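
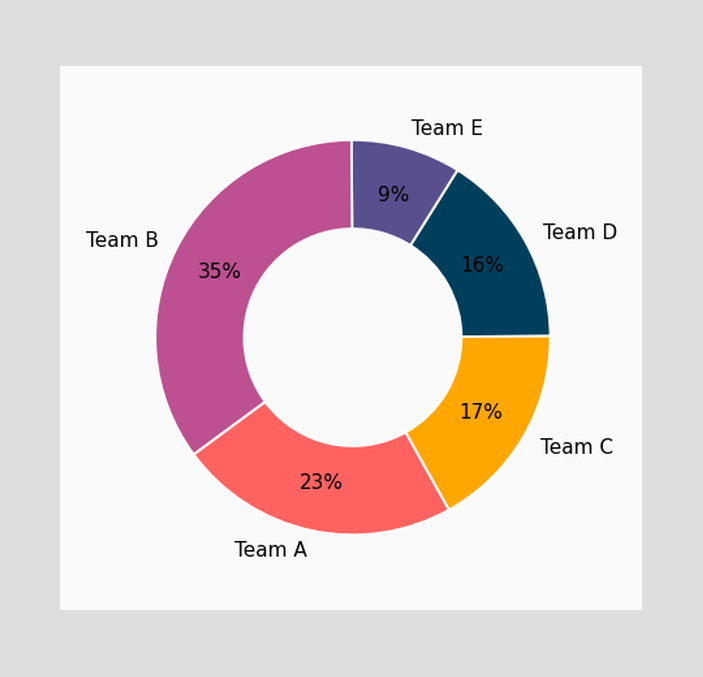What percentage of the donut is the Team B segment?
35%

The Team B segment takes up 35% of the ring.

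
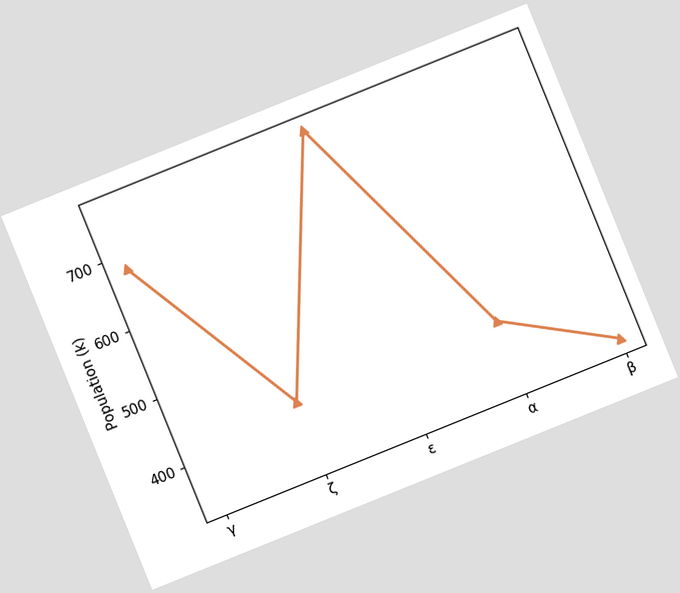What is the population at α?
425k

The chart is tilted about 22° counter-clockwise. At α, the line is at 425k.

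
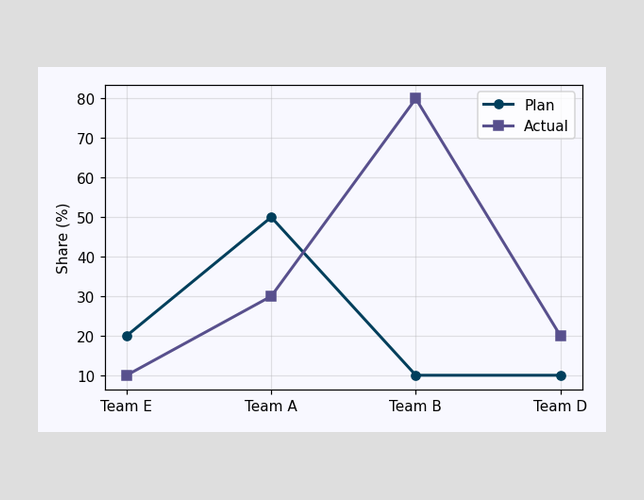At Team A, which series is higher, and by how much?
Plan, by 20%

At Team A, Plan sits above the other line by 20%.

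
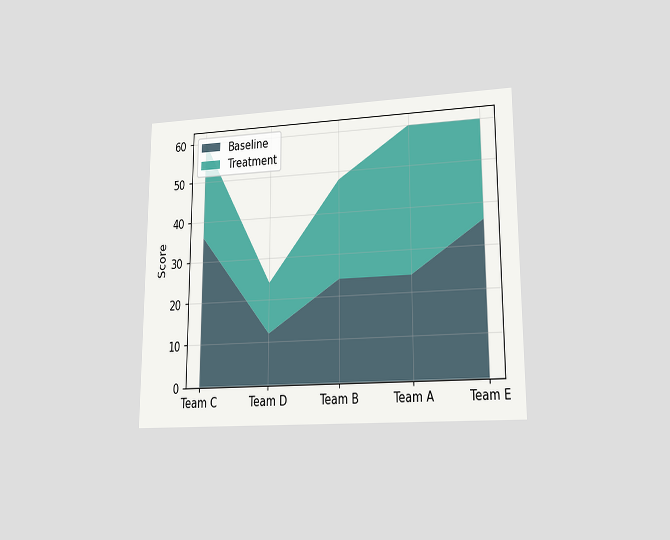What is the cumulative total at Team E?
The chart is viewed at a slight angle. The stacked total at Team E reaches 60.

60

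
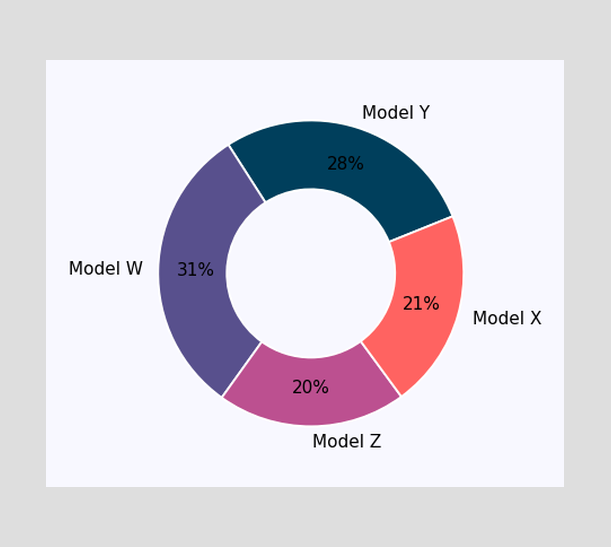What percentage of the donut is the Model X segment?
The Model X segment takes up 21% of the ring.

21%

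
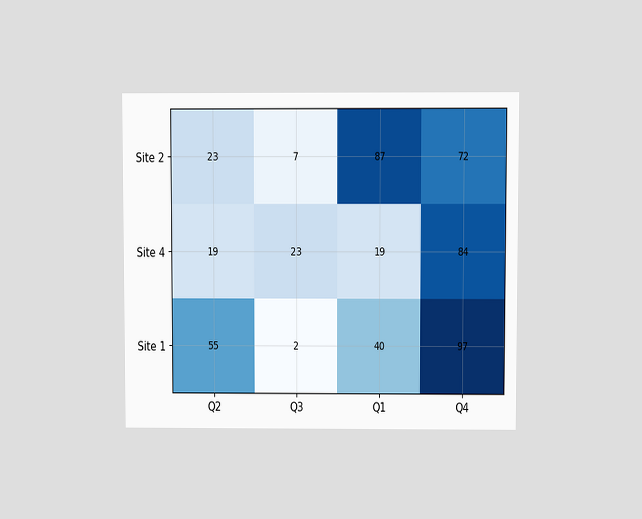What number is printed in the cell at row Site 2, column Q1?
The chart is viewed at a slight angle. The (Site 2, Q1) cell reads 87.

87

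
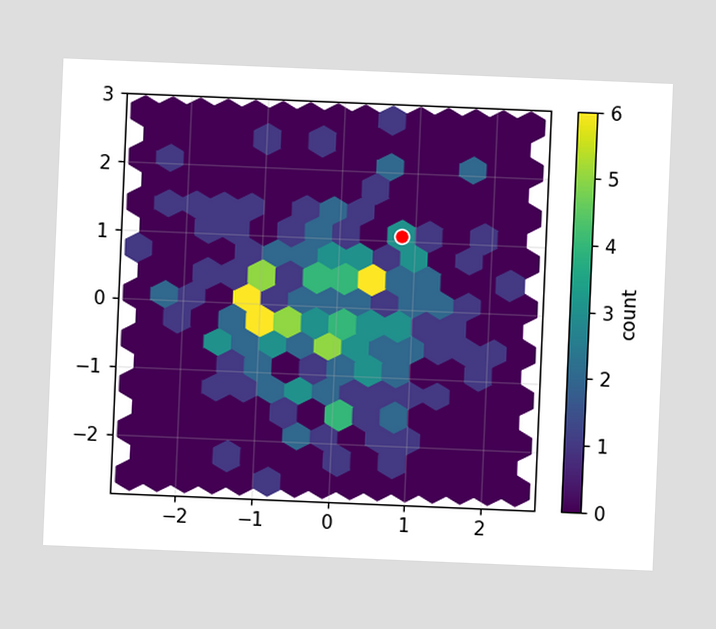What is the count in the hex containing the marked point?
The chart is tilted about 2° clockwise. The marked hex reads 3 on the colorbar.

3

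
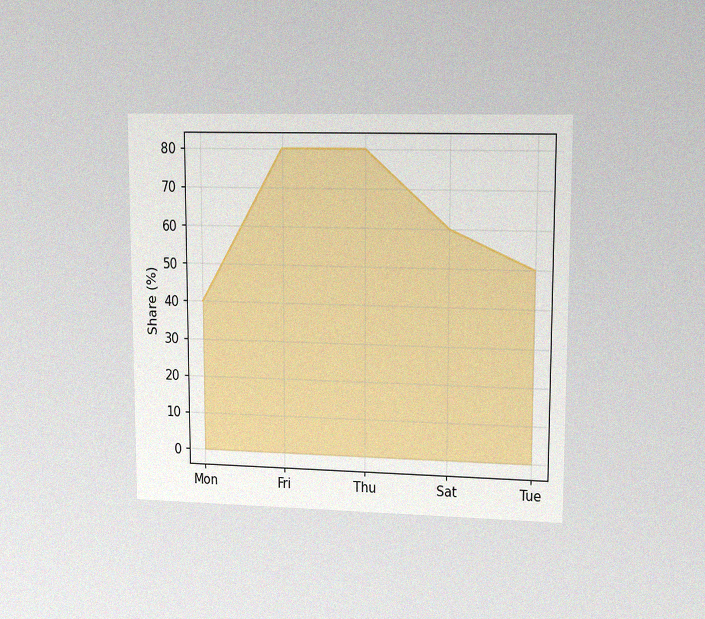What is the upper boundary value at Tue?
50%

The chart is viewed at a slight angle, with some photo noise. At Tue the upper boundary is at 50%.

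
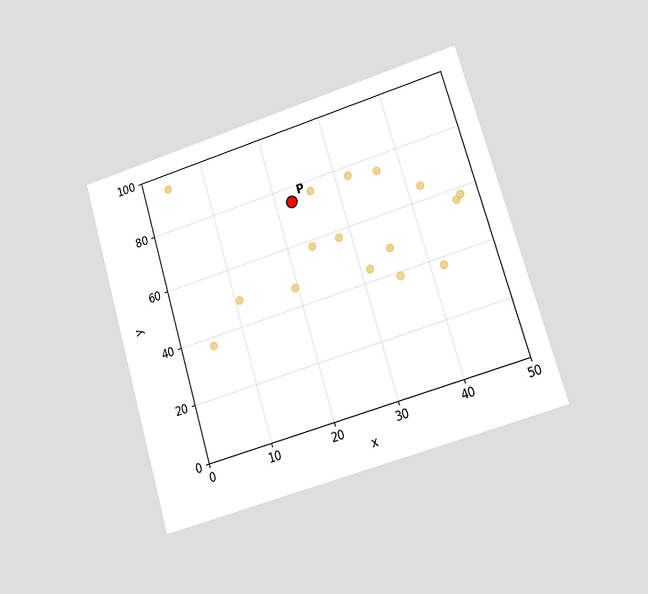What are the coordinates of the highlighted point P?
(22.5, 75)

The chart is tilted about 17° counter-clockwise and viewed at a slight angle. Following the gridlines from P to each axis, P sits at (22.5, 75).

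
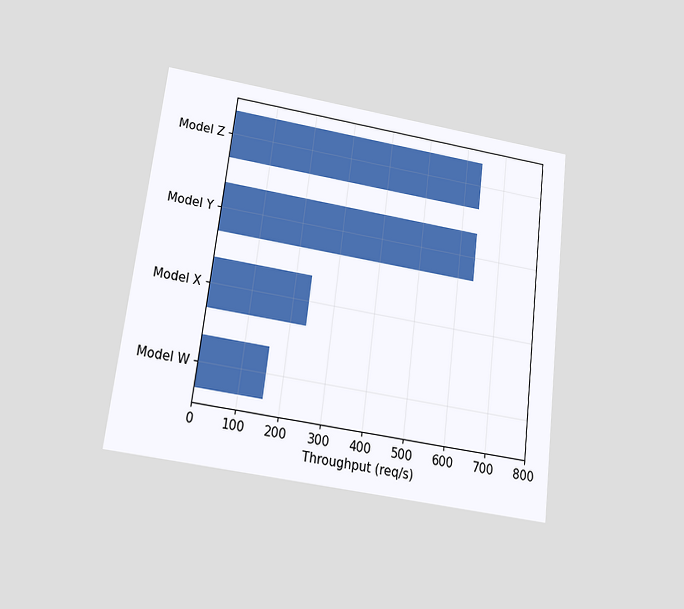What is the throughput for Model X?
240req/s

The chart is tilted about 7° clockwise and viewed slightly from below. Reading along the chart's x-axis, the Model X bar reaches 240req/s.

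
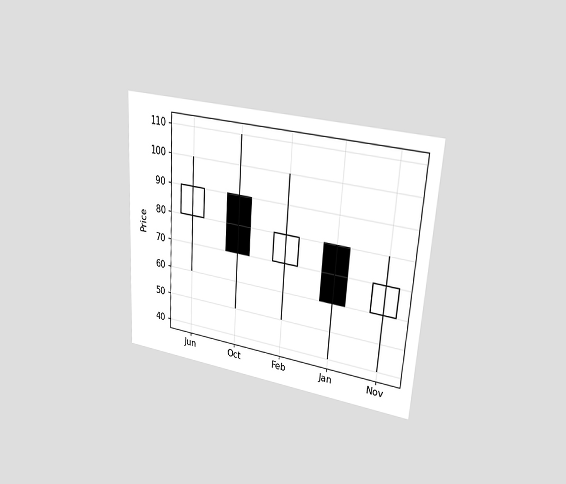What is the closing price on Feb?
80

The chart is tilted about 4° clockwise and viewed at a slight angle. The Feb candle closes at 80.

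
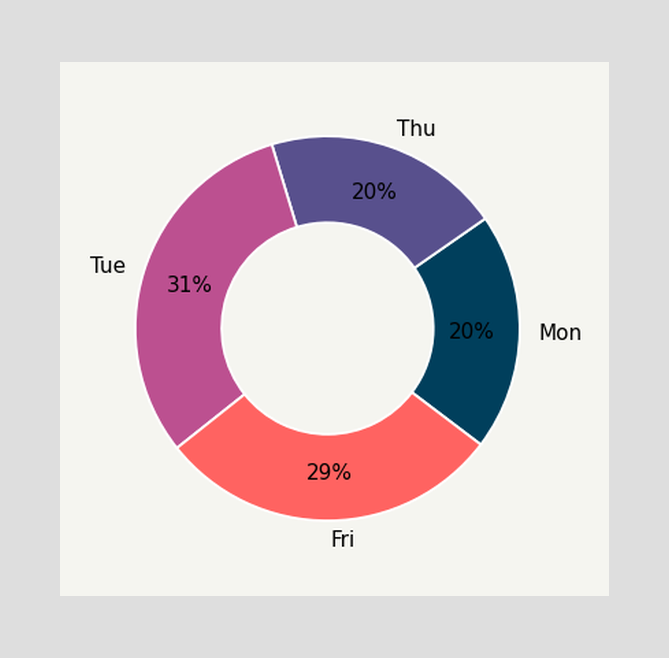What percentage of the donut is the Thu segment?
20%

The Thu segment takes up 20% of the ring.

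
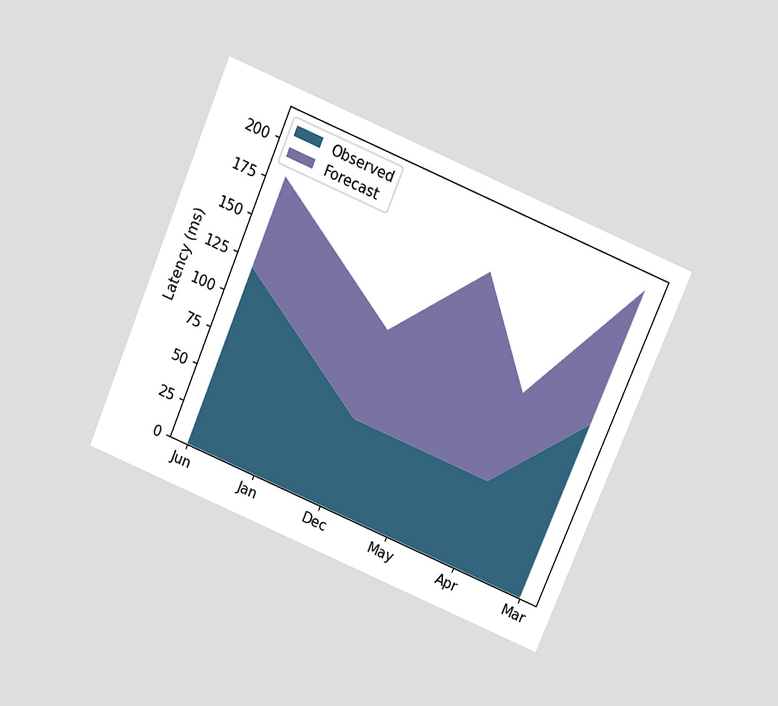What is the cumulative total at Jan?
The chart is tilted about 23° clockwise and viewed slightly from above. The stacked total at Jan reaches 150ms.

150ms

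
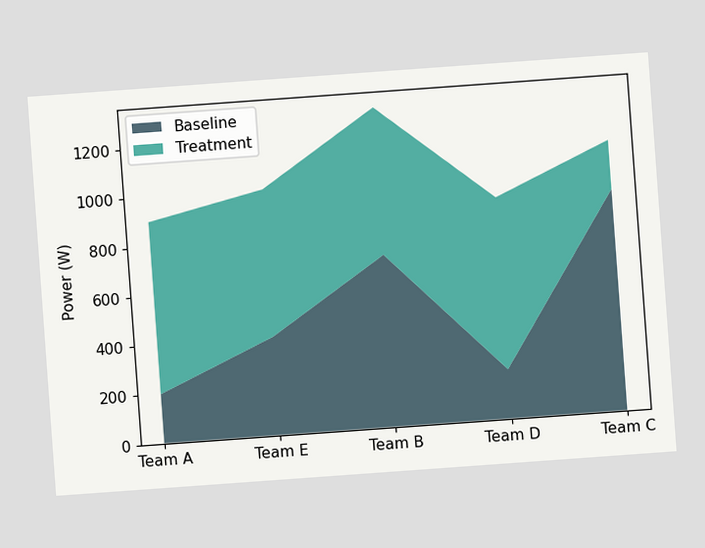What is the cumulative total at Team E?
The chart is tilted about 4° counter-clockwise. The stacked total at Team E reaches 1000W.

1000W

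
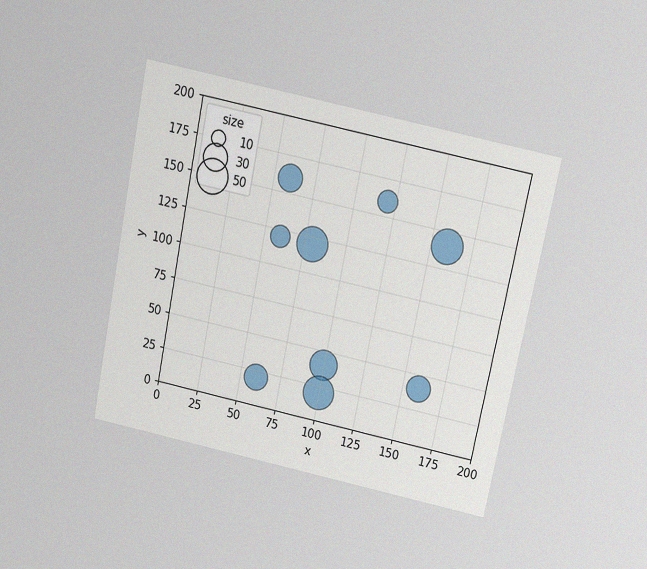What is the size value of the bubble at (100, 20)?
The chart is tilted about 11° clockwise and viewed slightly from above, with some photo noise. Matching the bubble at (100, 20) against the size legend gives 50.

50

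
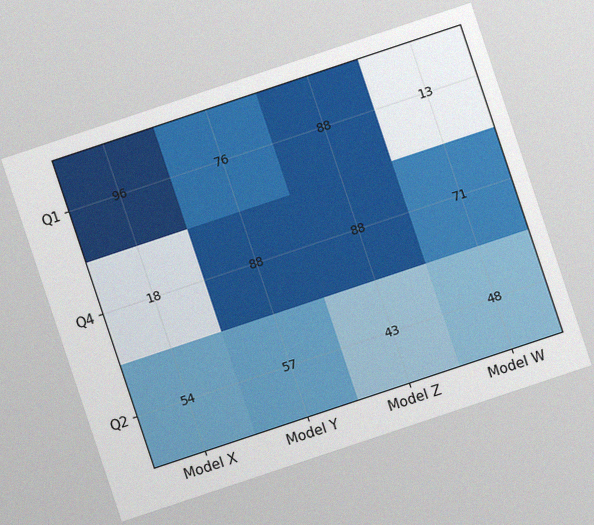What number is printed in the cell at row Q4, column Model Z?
88

The chart is tilted about 18° counter-clockwise, with some photo noise. The (Q4, Model Z) cell reads 88.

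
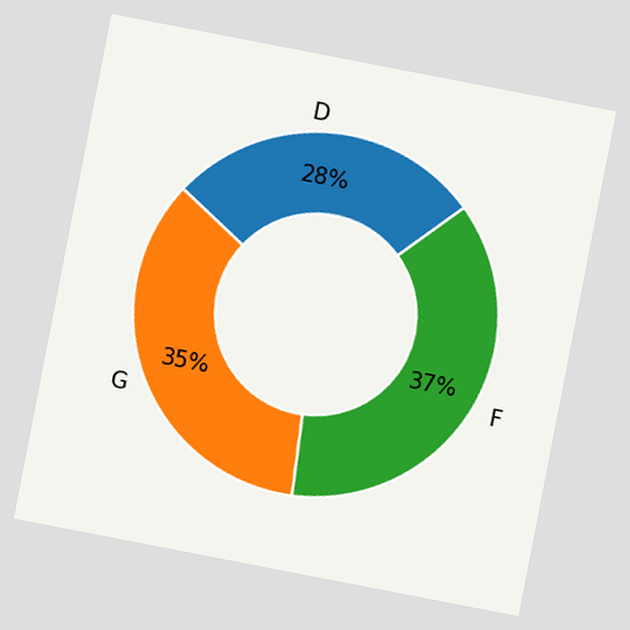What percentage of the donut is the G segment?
The chart is tilted about 11° clockwise. The G segment takes up 35% of the ring.

35%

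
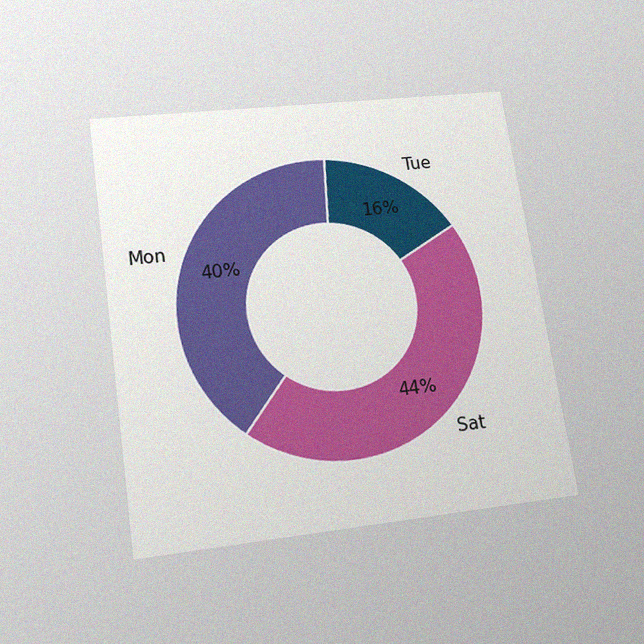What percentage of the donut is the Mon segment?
The chart is tilted about 8° counter-clockwise and viewed slightly from below, with some photo noise. The Mon segment takes up 40% of the ring.

40%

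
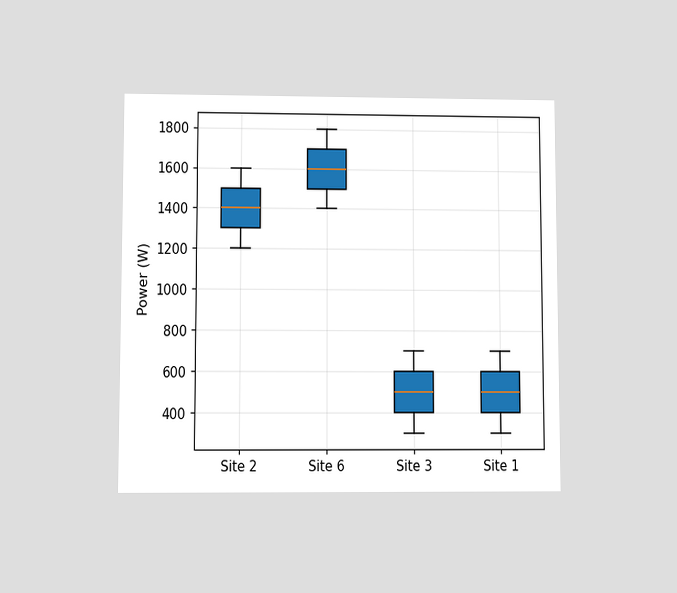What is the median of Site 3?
500W

The chart is viewed at a slight angle. The median line in the Site 3 box sits at 500W.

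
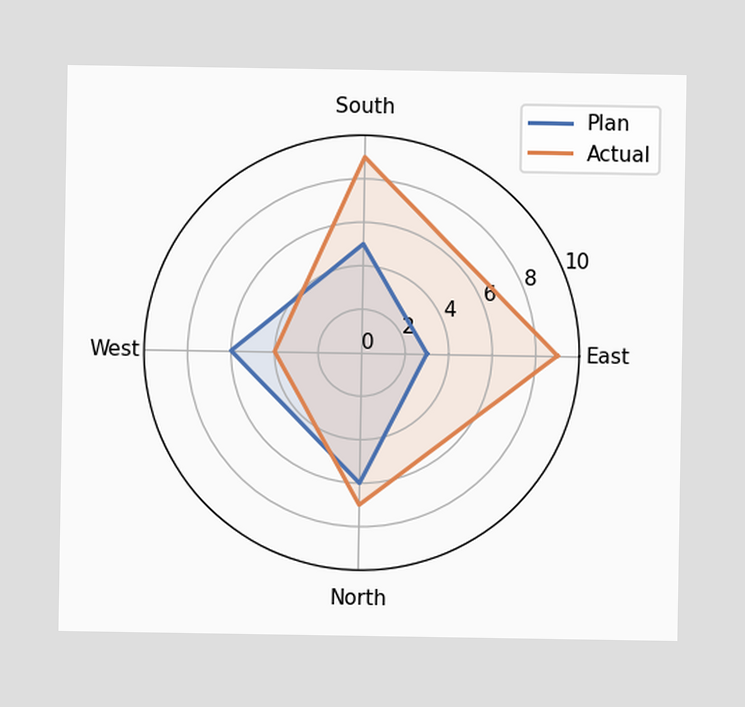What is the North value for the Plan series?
On the North axis, Plan reaches 6.

6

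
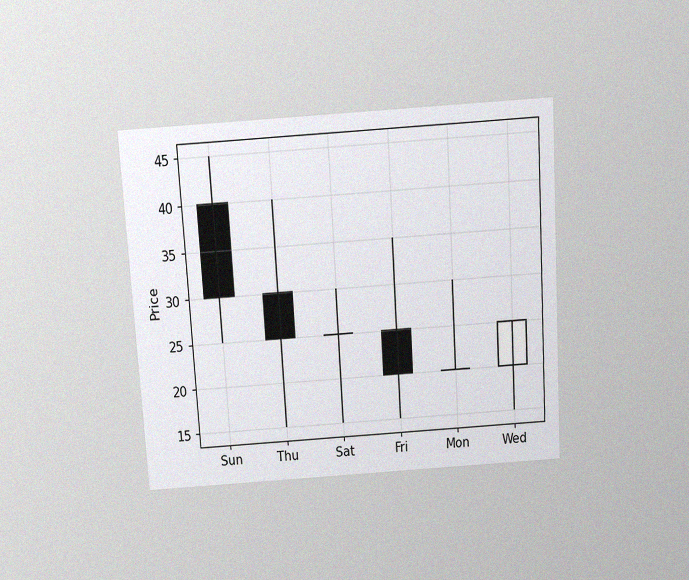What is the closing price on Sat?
The chart is tilted about 4° counter-clockwise and viewed slightly from above, with some photo noise. The Sat candle closes at 25.

25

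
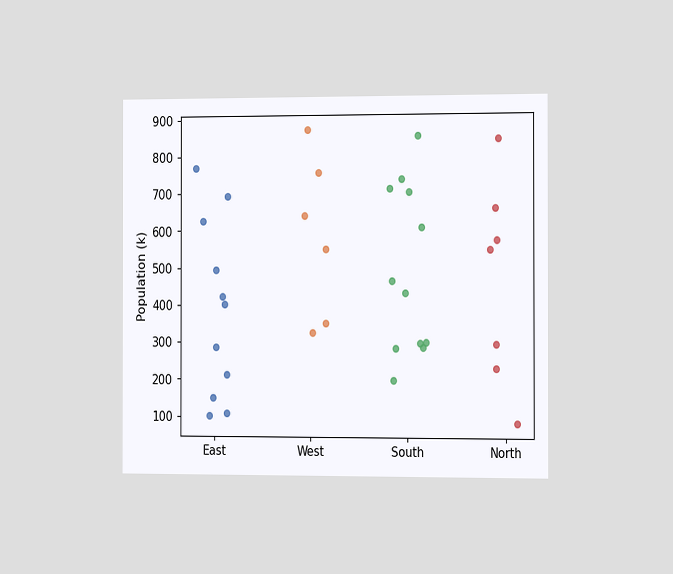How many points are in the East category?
11

The chart is viewed slightly from the right. Counting the markers in the East column gives 11.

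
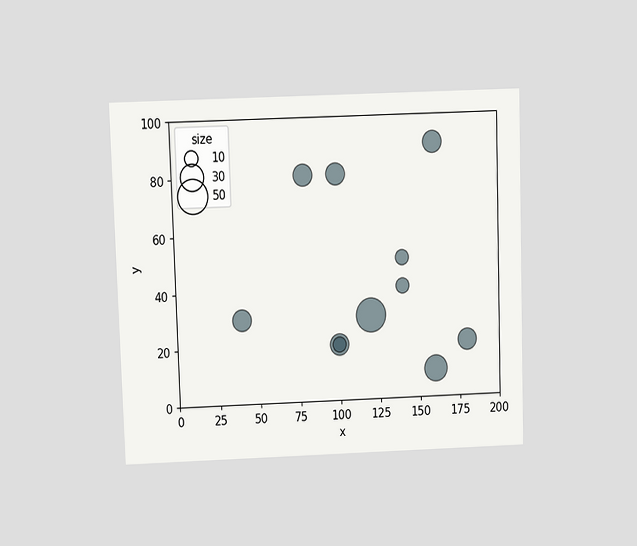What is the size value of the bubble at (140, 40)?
The chart is viewed at a slight angle. Matching the bubble at (140, 40) against the size legend gives 10.

10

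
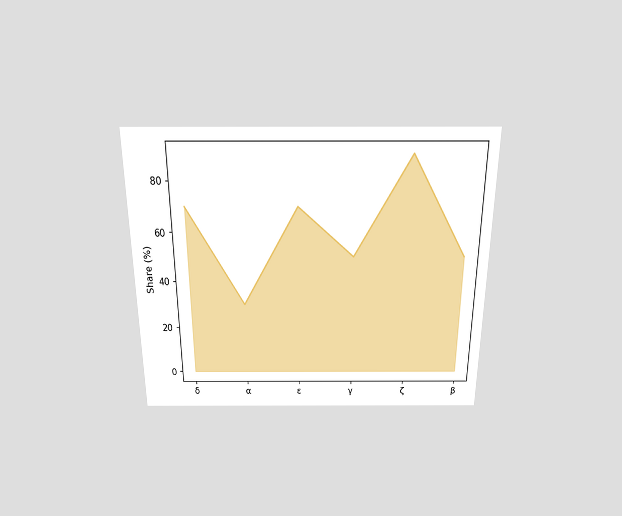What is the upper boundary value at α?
30%

The chart is viewed slightly from above. At α the upper boundary is at 30%.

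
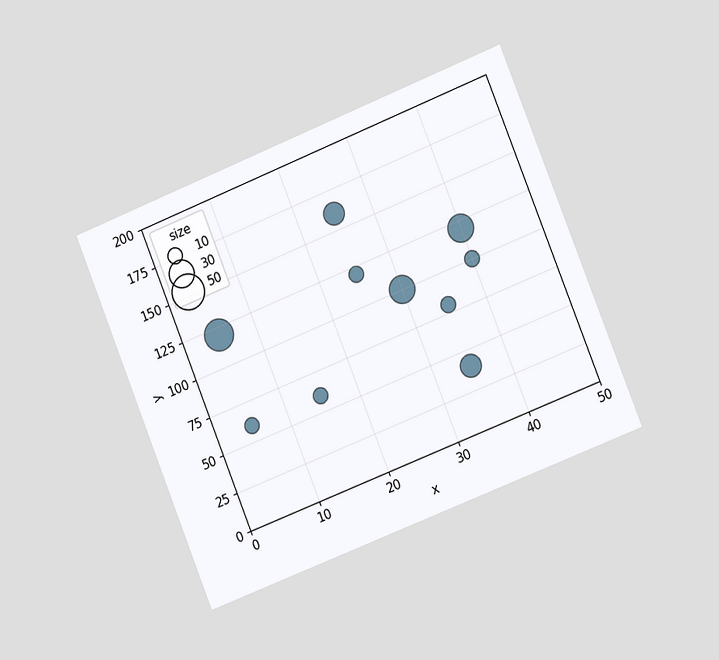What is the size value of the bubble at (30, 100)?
The chart is tilted about 22° counter-clockwise and viewed slightly from the right. Matching the bubble at (30, 100) against the size legend gives 30.

30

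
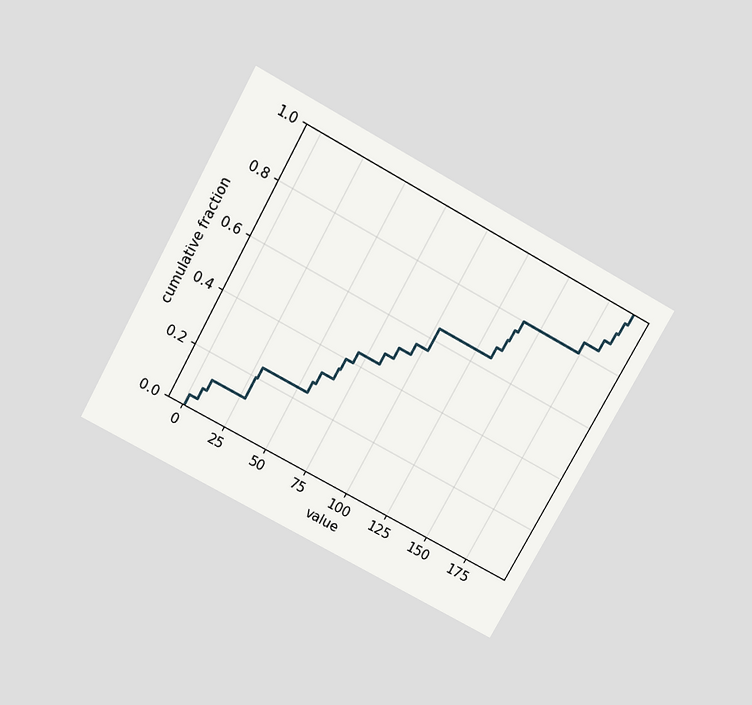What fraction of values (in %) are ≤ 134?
68%

The chart is tilted about 29° clockwise and viewed slightly from above. At x=134 the ECDF step is at 68%.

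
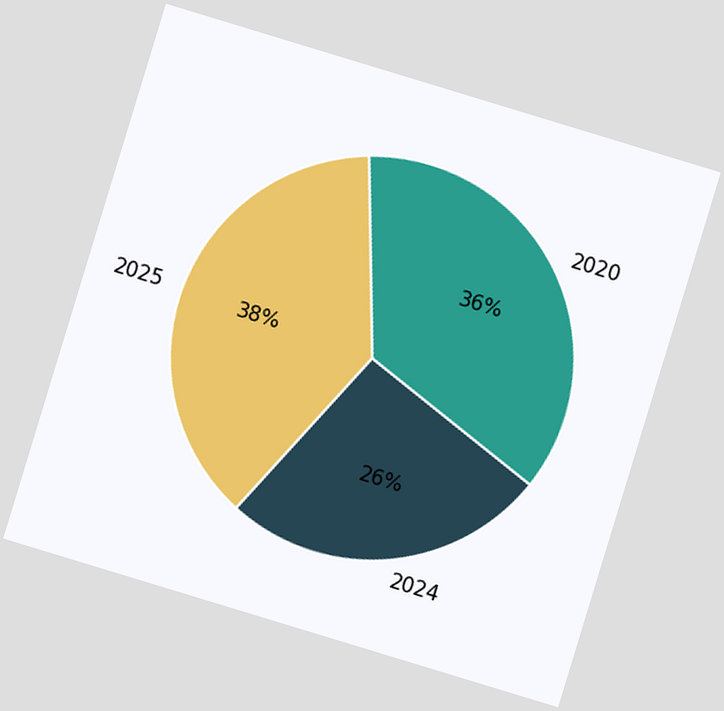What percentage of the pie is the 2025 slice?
The chart is tilted about 17° clockwise. The 2025 slice takes up 38% of the pie.

38%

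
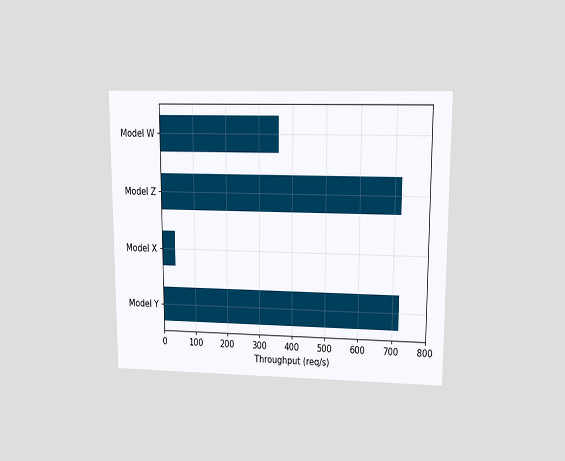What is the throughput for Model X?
40req/s

The chart is viewed at a slight angle. Reading along the chart's x-axis, the Model X bar reaches 40req/s.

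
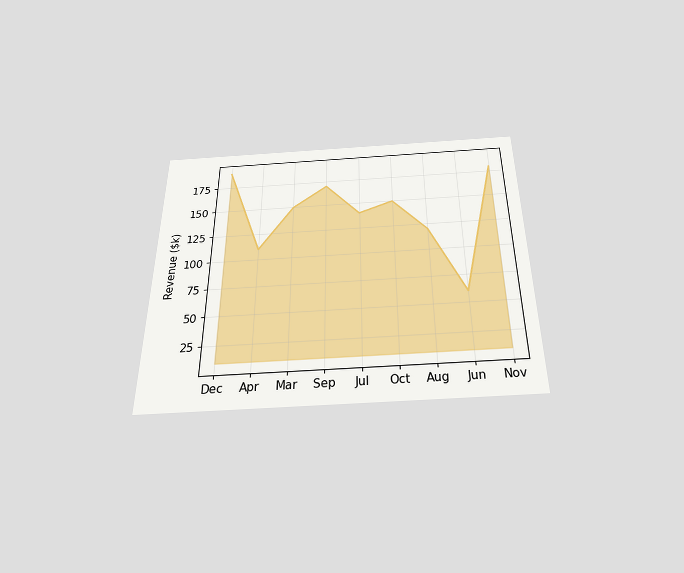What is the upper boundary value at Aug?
The chart is viewed slightly from below. At Aug the upper boundary is at $120k.

$120k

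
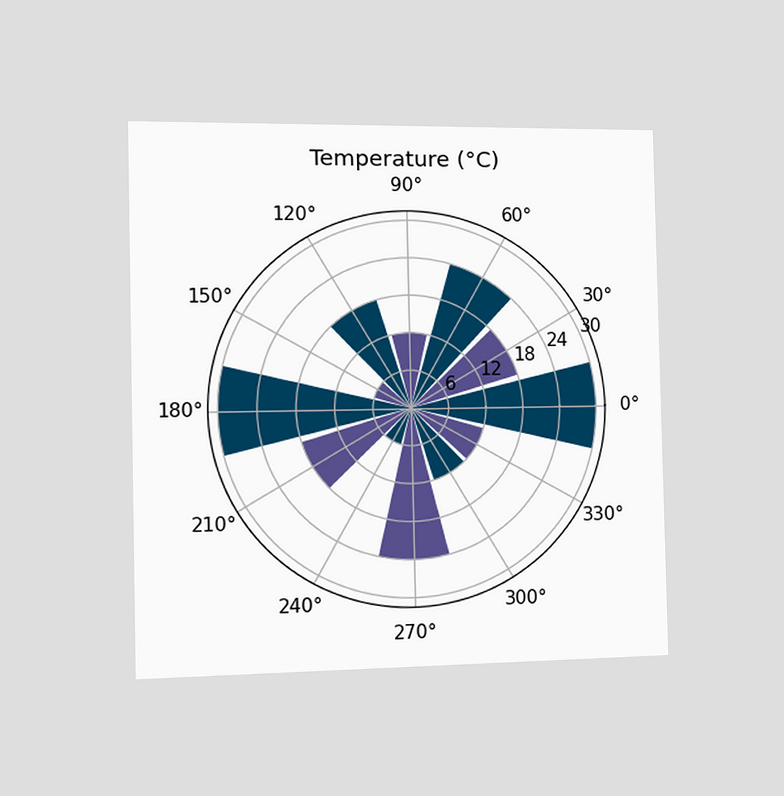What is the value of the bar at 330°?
The chart is viewed slightly from the left. The bar at 330° reaches 12°C on the radial axis.

12°C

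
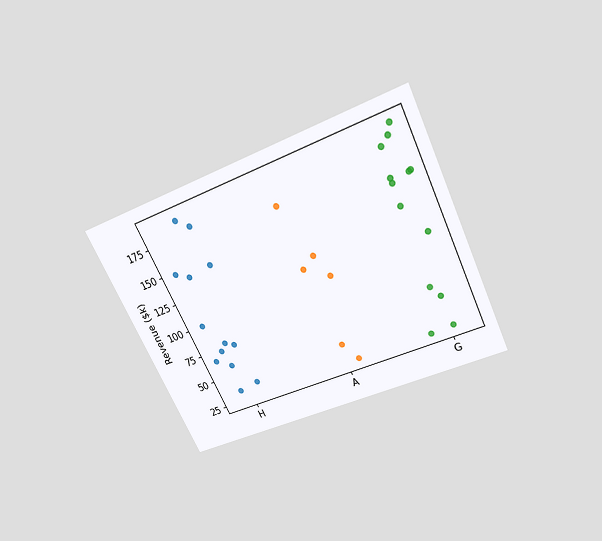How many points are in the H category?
13

The chart is tilted about 26° counter-clockwise and viewed slightly from above. Counting the markers in the H column gives 13.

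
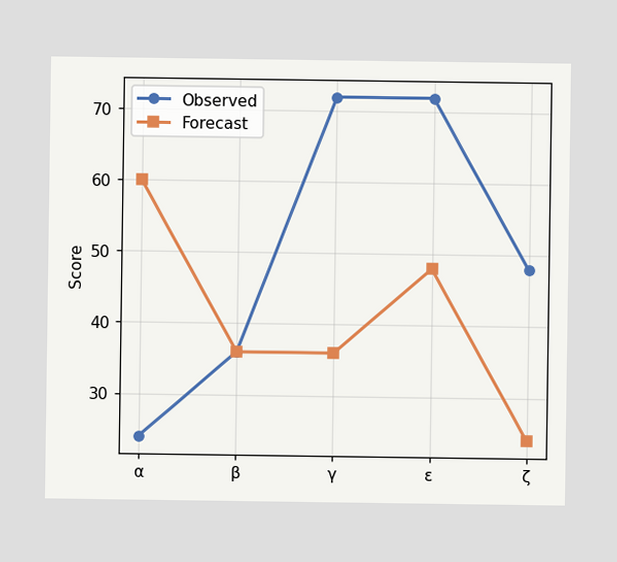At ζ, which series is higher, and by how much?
At ζ, Observed sits above the other line by 24.

Observed, by 24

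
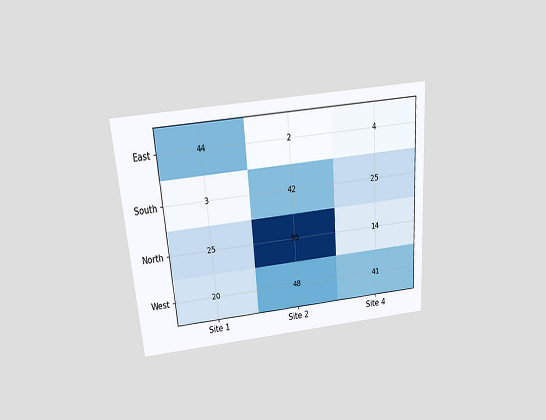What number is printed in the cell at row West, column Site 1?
The chart is tilted about 5° counter-clockwise and viewed slightly from above. The (West, Site 1) cell reads 20.

20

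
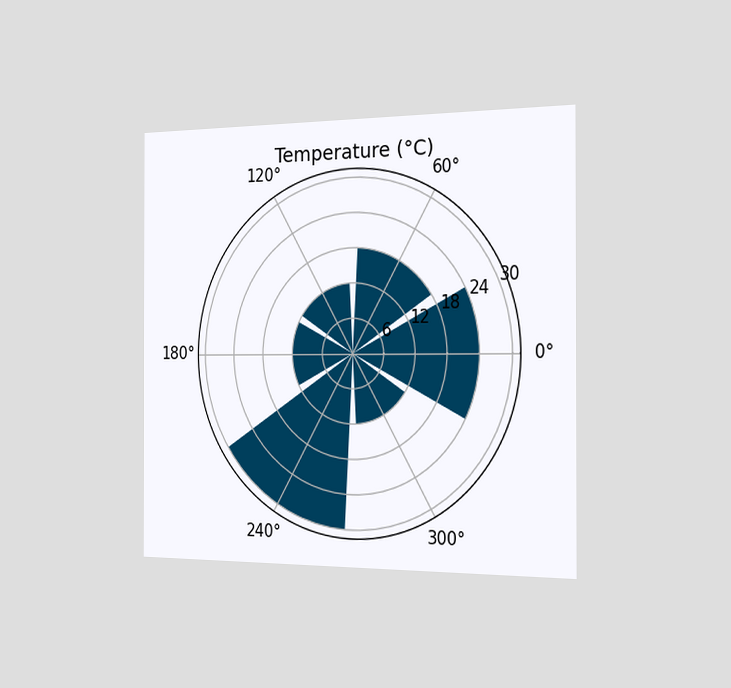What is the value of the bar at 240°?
30°C

The chart is viewed slightly from the right. The bar at 240° reaches 30°C on the radial axis.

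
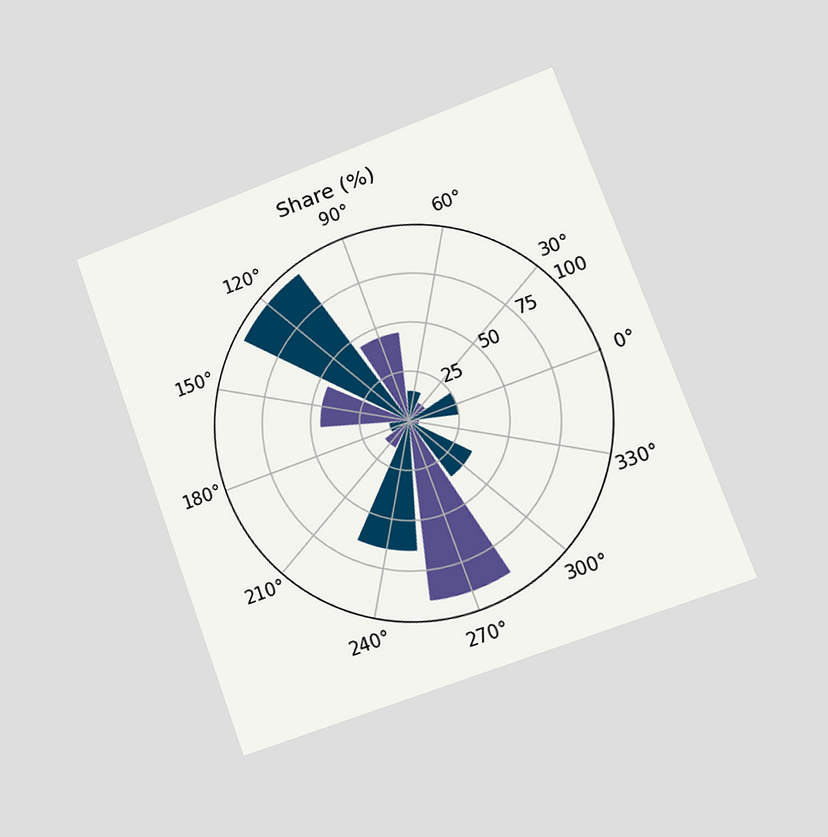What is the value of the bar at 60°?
15%

The chart is tilted about 20° counter-clockwise and viewed slightly from the right. The bar at 60° reaches 15% on the radial axis.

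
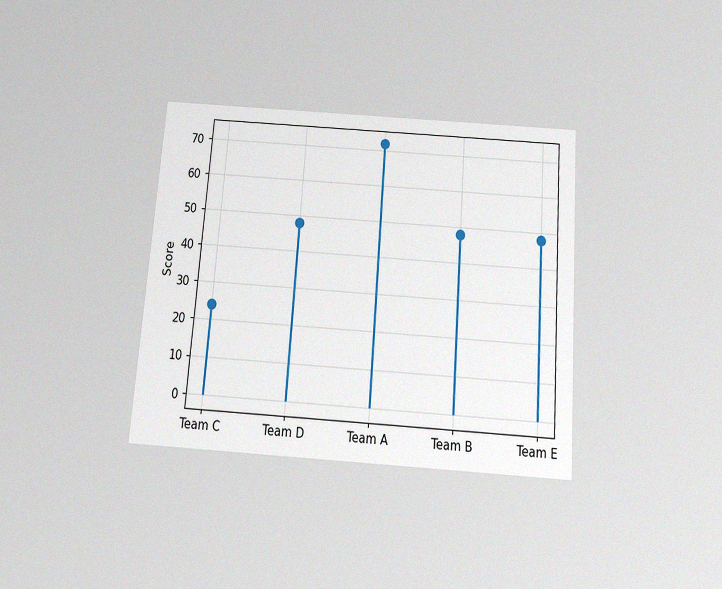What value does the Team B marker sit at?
48

The chart is tilted about 4° clockwise and viewed slightly from below, with some photo noise. The Team B marker sits at 48.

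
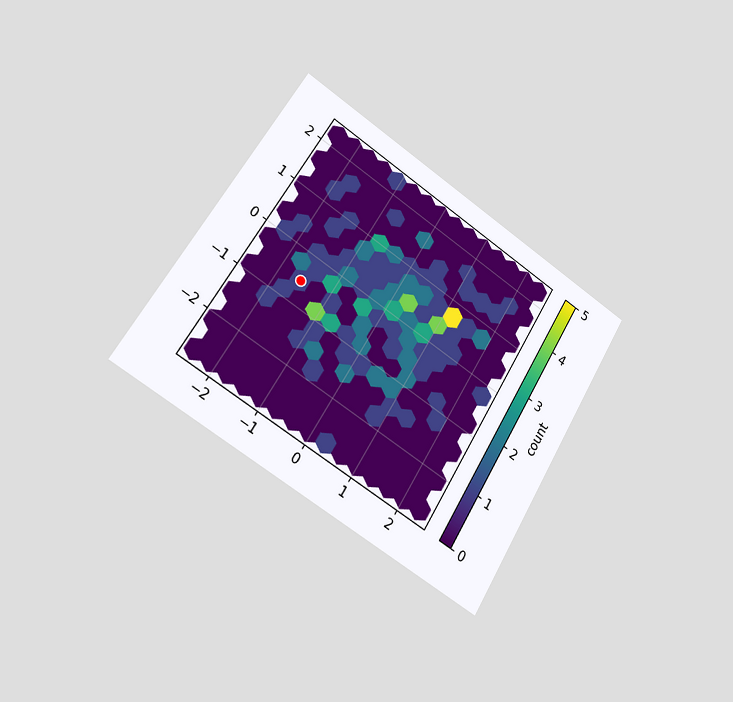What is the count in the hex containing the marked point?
1

The chart is tilted about 32° clockwise and viewed slightly from the left. The marked hex reads 1 on the colorbar.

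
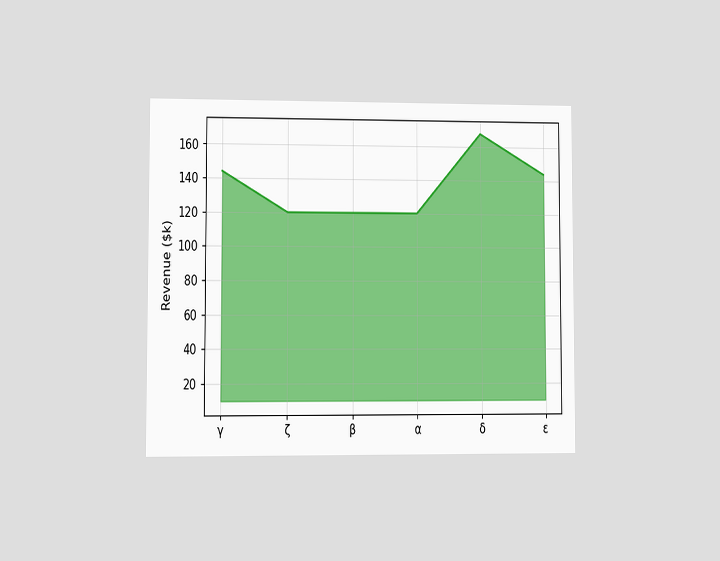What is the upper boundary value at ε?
The chart is viewed at a slight angle. At ε the upper boundary is at $144k.

$144k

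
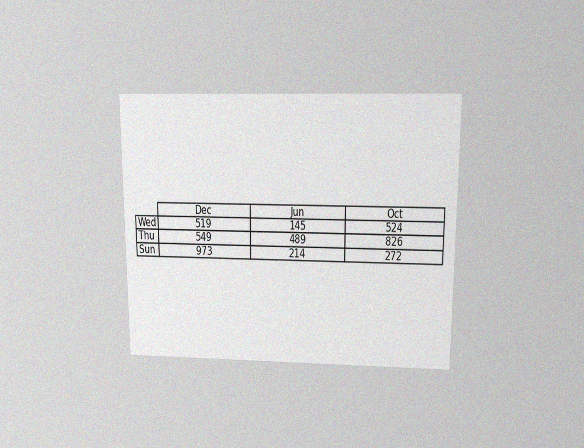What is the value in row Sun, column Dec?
The chart is viewed slightly from above, with some photo noise. The (Sun, Dec) cell reads 973.

973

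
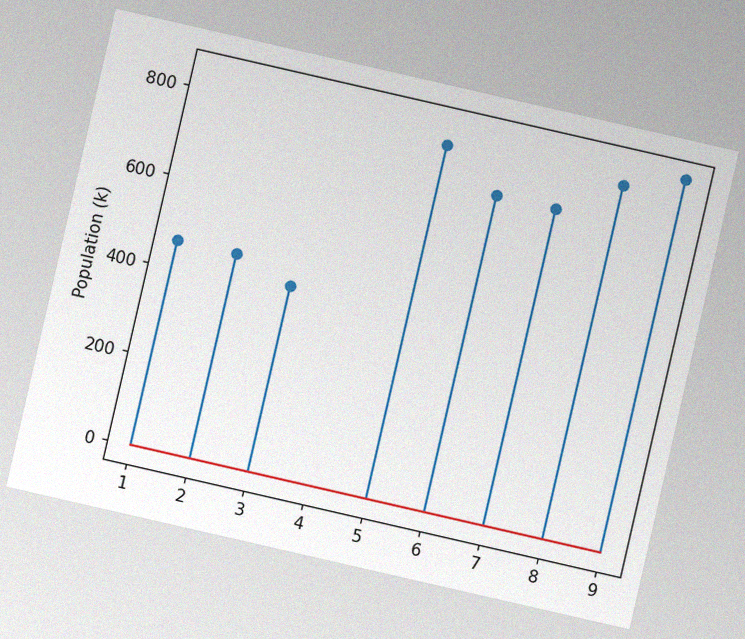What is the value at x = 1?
The chart is tilted about 13° clockwise, with some photo noise. The stem at x=1 reaches 462k.

462k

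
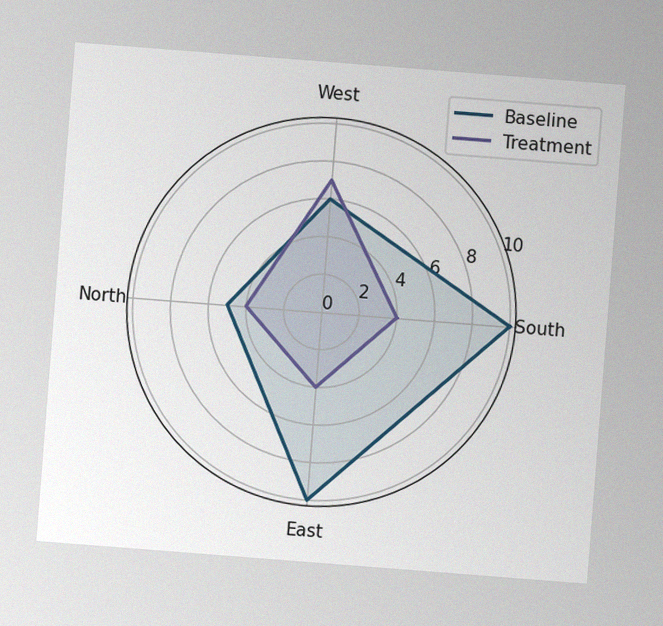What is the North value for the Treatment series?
4

The chart is tilted about 4° clockwise, with some photo noise. On the North axis, Treatment reaches 4.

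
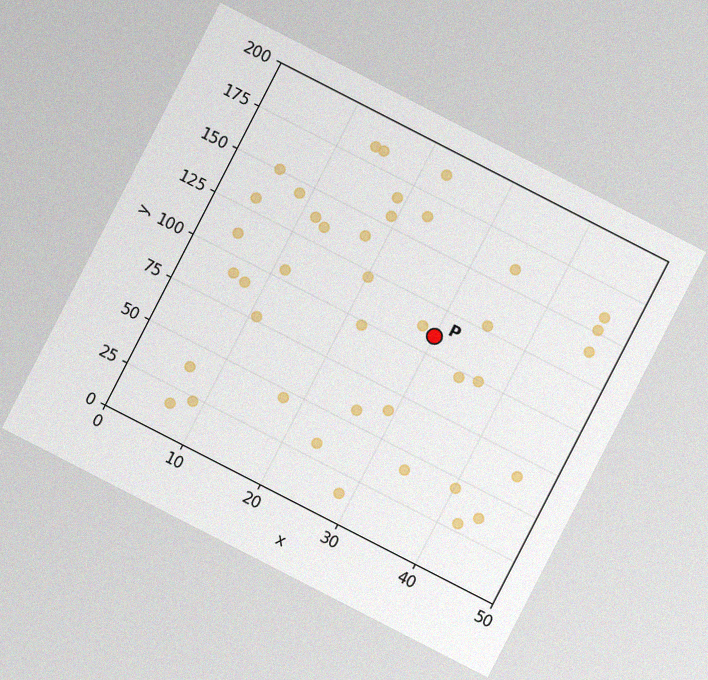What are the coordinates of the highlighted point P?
(30, 110)

The chart is tilted about 27° clockwise, with some photo noise. Following the gridlines from P to each axis, P sits at (30, 110).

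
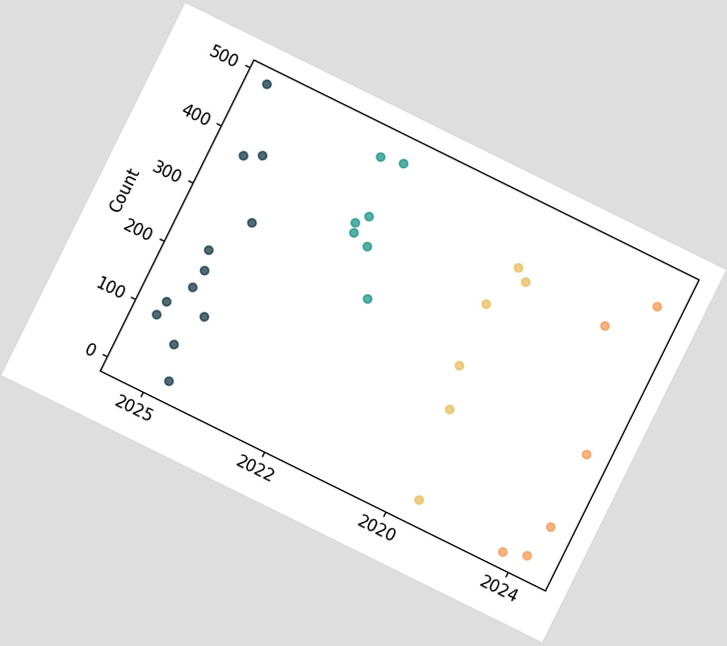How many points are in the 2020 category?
6

The chart is tilted about 26° clockwise. Counting the markers in the 2020 column gives 6.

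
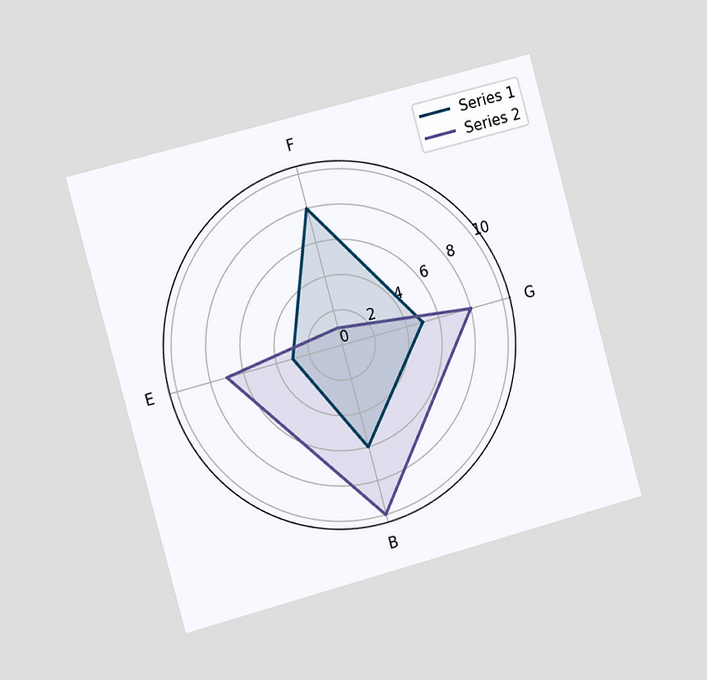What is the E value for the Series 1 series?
3

The chart is tilted about 15° counter-clockwise and viewed slightly from the left. On the E axis, Series 1 reaches 3.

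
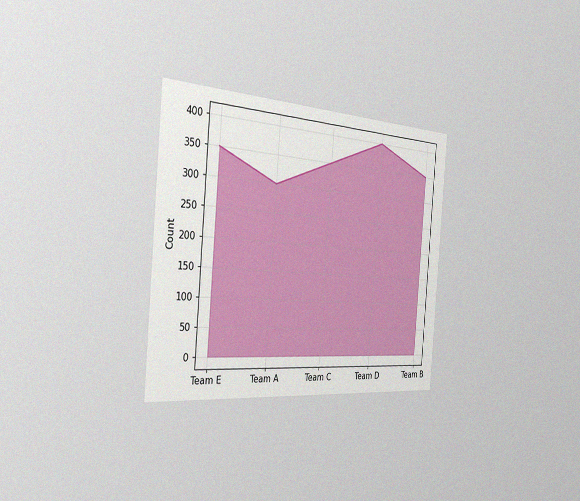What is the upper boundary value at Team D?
400

The chart is tilted about 5° clockwise and viewed slightly from the left, with some photo noise. At Team D the upper boundary is at 400.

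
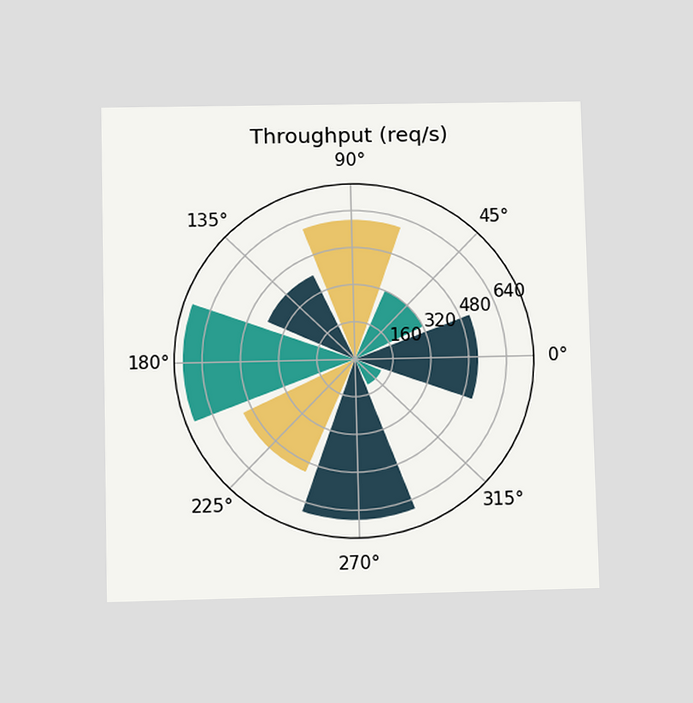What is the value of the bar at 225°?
The chart is viewed at a slight angle. The bar at 225° reaches 520req/s on the radial axis.

520req/s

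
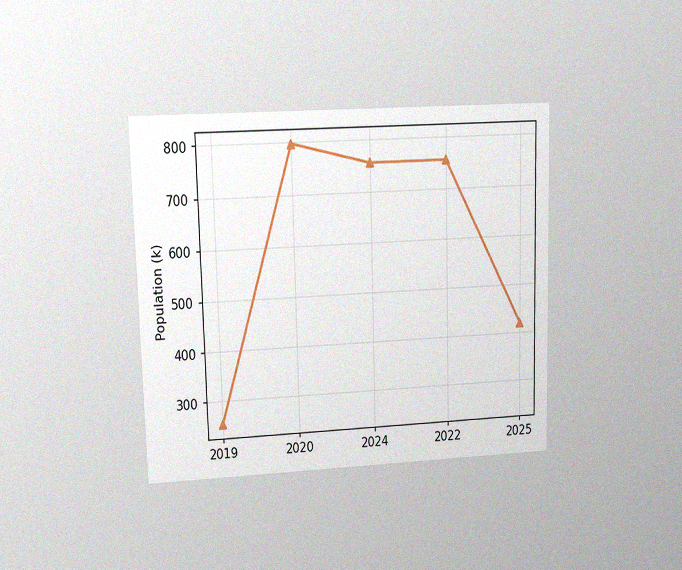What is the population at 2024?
The chart is viewed at a slight angle, with some photo noise. At 2024, the line is at 756k.

756k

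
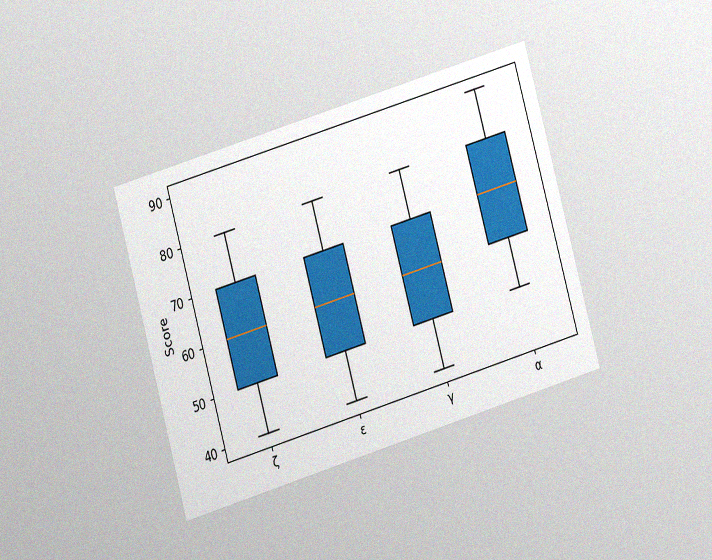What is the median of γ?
The chart is tilted about 16° counter-clockwise and viewed at a slight angle, with some photo noise. The median line in the γ box sits at 60.

60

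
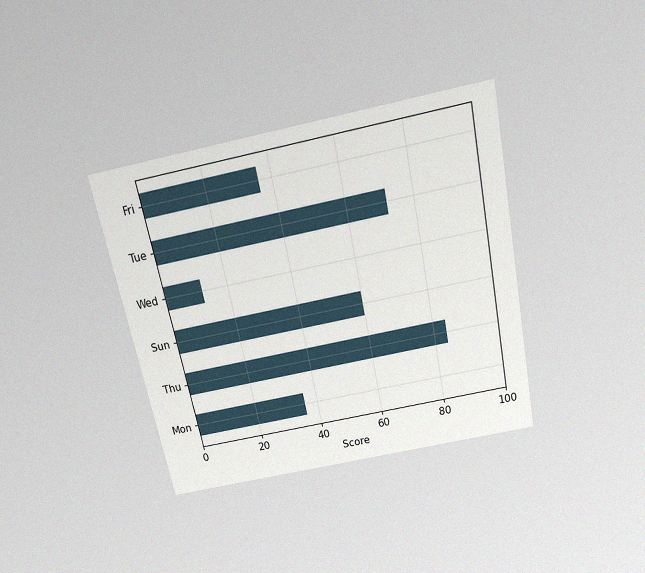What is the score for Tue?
72

The chart is tilted about 12° counter-clockwise and viewed slightly from above, with some photo noise. Reading along the chart's x-axis, the Tue bar reaches 72.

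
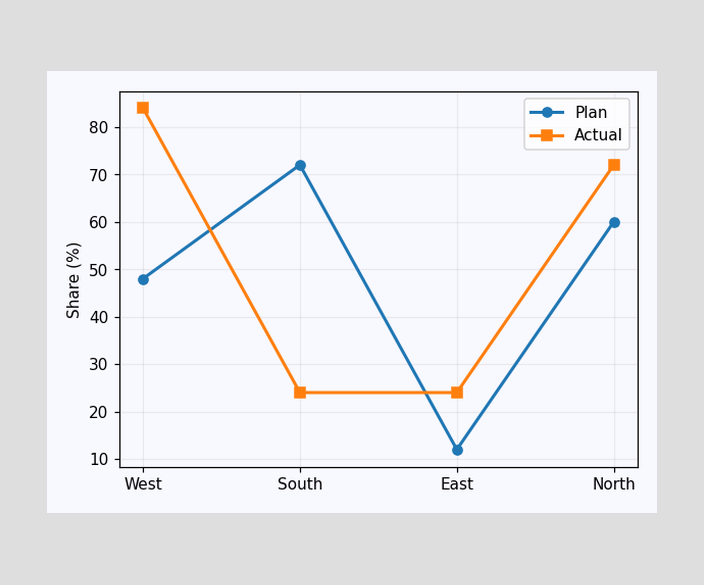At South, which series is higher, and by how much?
Plan, by 48%

At South, Plan sits above the other line by 48%.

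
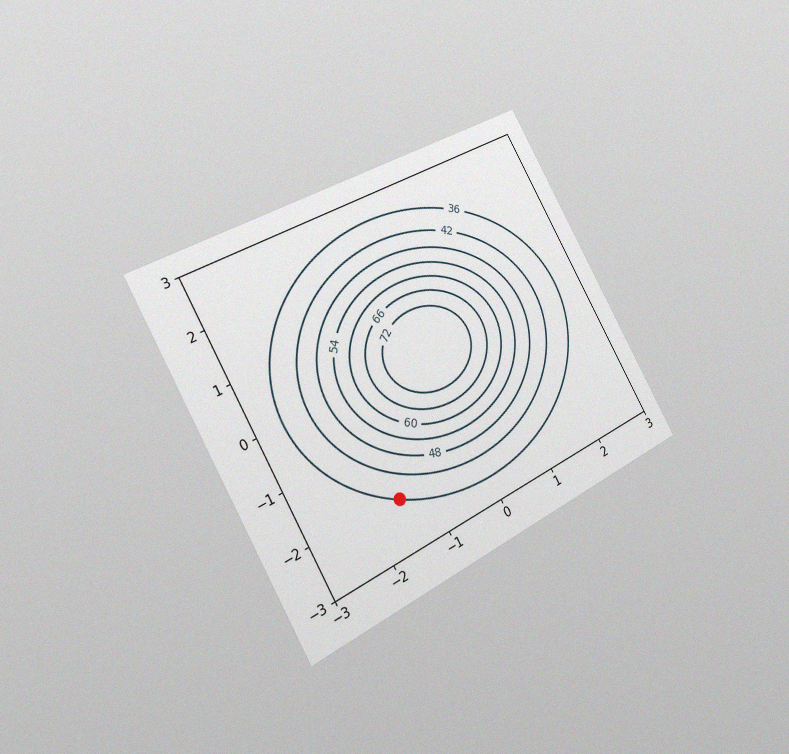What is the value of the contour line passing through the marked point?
The chart is tilted about 29° counter-clockwise and viewed slightly from the left, with some photo noise. The marked point sits on the contour labelled 36.

36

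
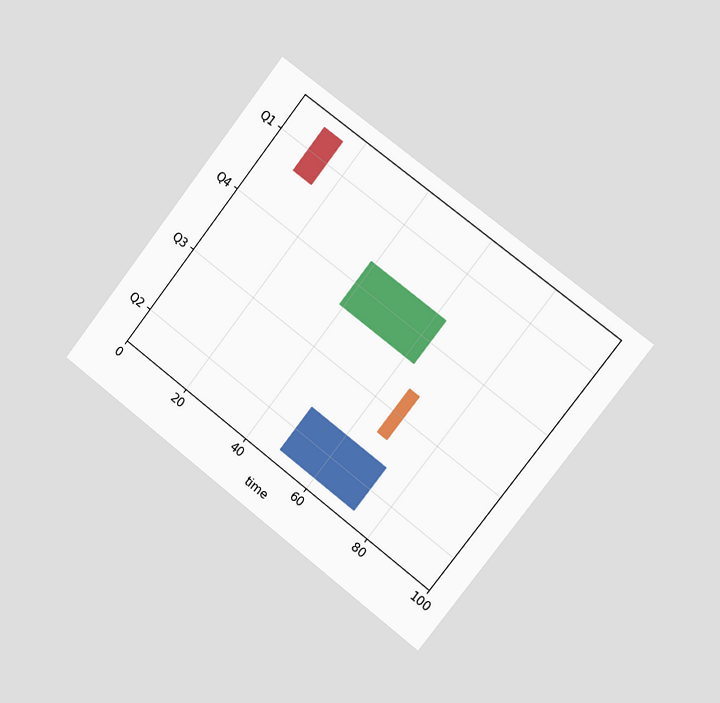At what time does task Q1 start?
The chart is tilted about 38° clockwise and viewed slightly from the right. The Q1 bar begins at t=9.

9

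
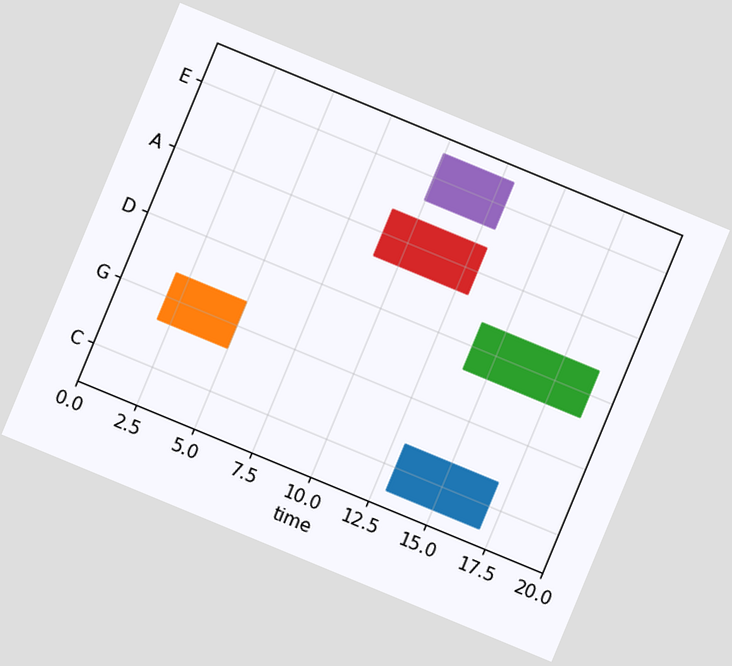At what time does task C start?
The chart is tilted about 22° clockwise. The C bar begins at t=13.

13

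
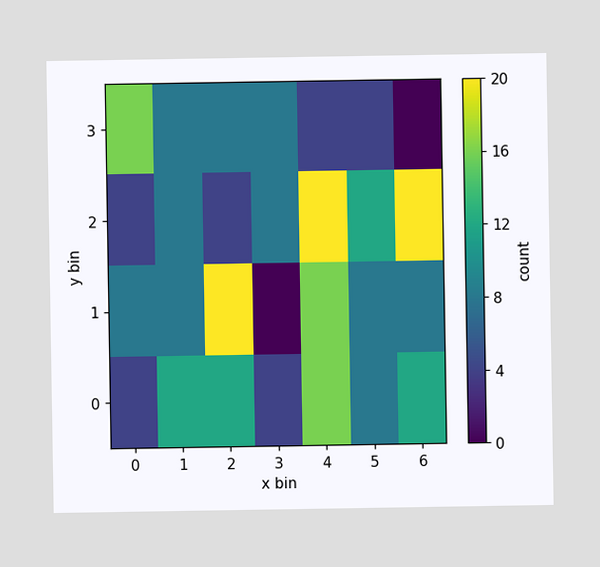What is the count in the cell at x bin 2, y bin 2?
Matching the cell (2, 2) against the colorbar gives 4.

4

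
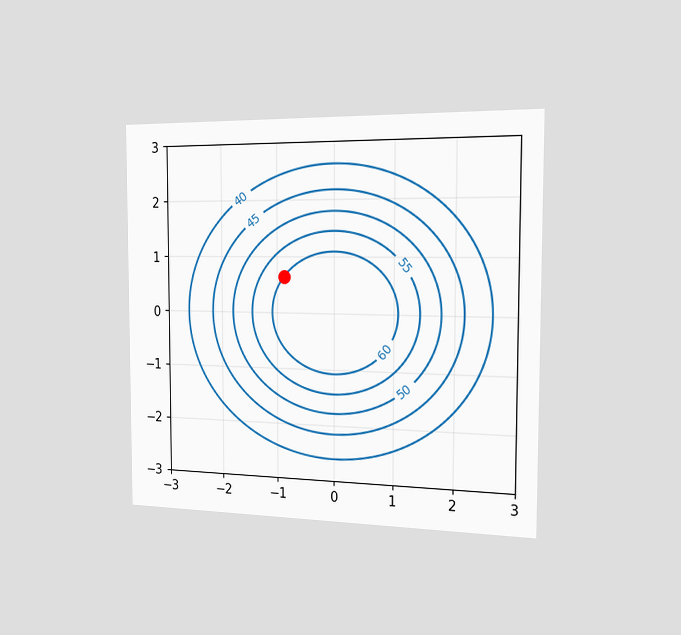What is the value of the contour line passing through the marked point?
60

The chart is viewed slightly from the right. The marked point sits on the contour labelled 60.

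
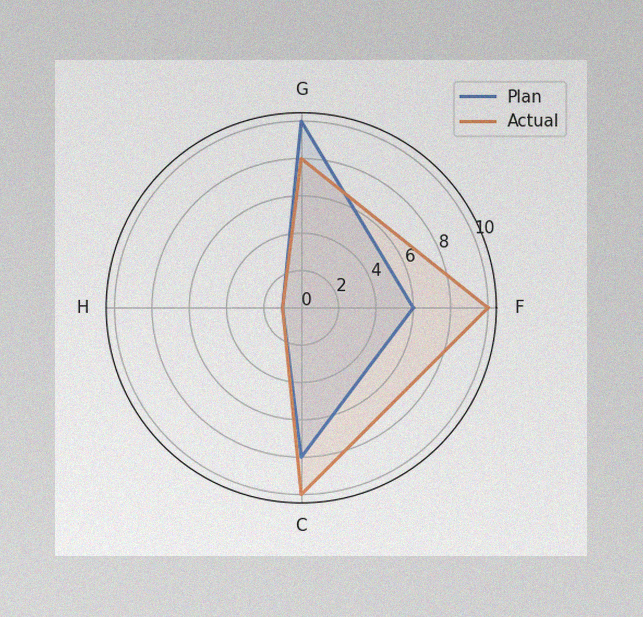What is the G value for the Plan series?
10

The image has some photo noise and uneven lighting. On the G axis, Plan reaches 10.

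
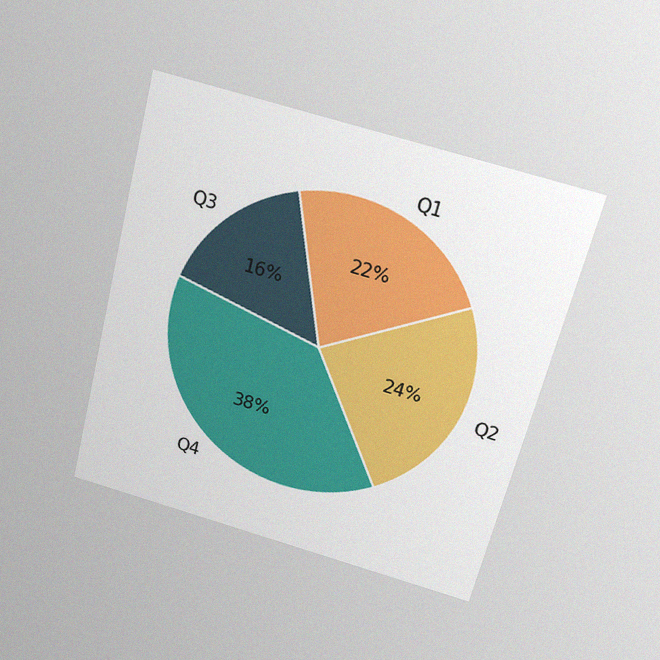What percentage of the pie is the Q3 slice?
16%

The chart is tilted about 14° clockwise and viewed slightly from above, with some photo noise. The Q3 slice takes up 16% of the pie.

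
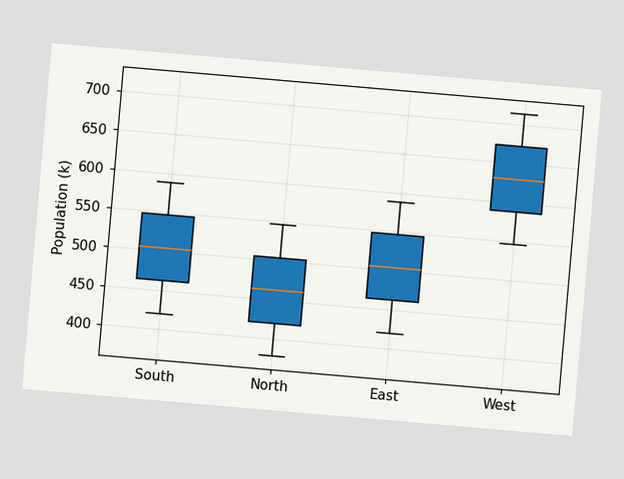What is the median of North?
462k

The chart is tilted about 5° clockwise. The median line in the North box sits at 462k.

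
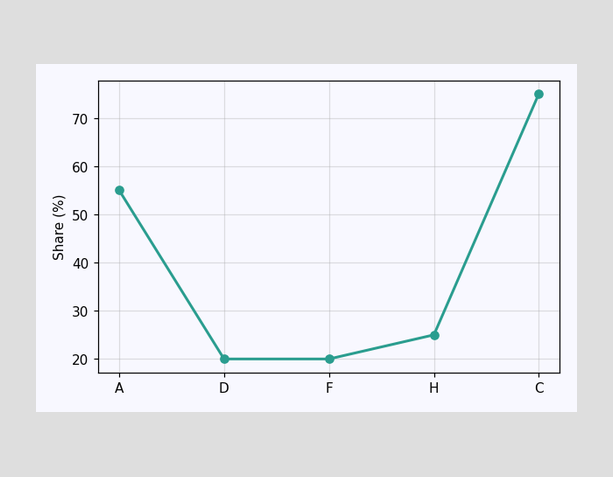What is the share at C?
75%

At C, the line is at 75%.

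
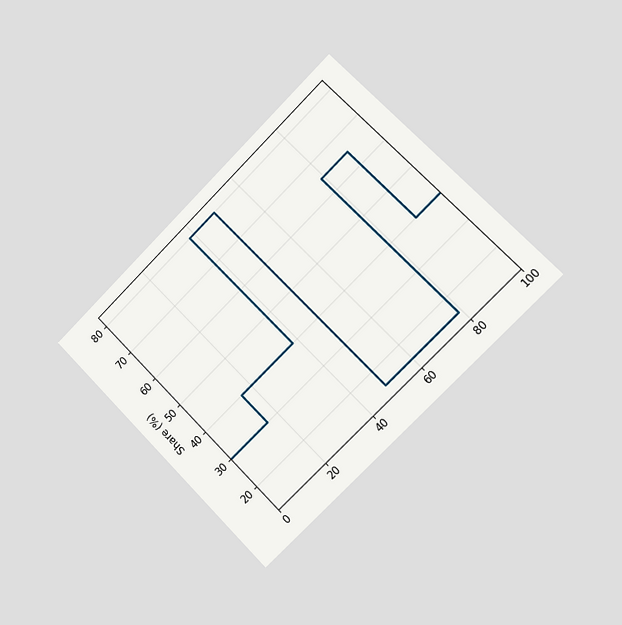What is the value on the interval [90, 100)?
The chart is tilted about 45° counter-clockwise and viewed slightly from the right. On [90, 100) the step sits at 40%.

40%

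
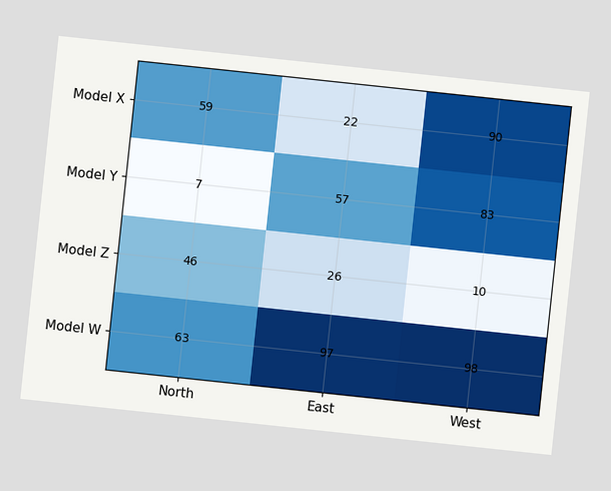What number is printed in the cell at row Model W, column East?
The chart is tilted about 6° clockwise. The (Model W, East) cell reads 97.

97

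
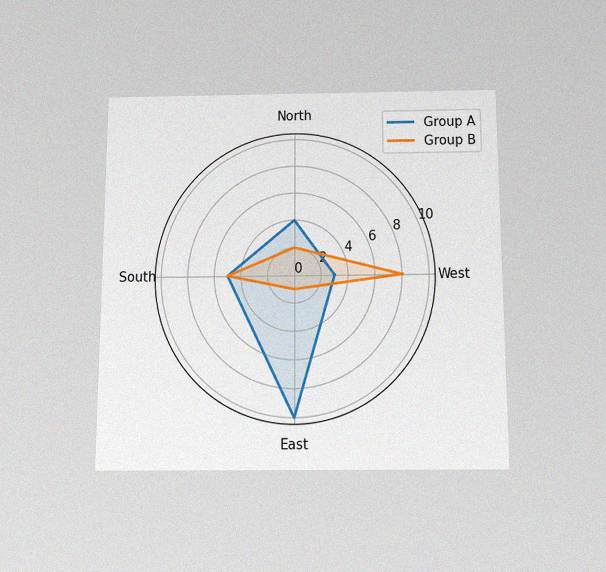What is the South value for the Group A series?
5

The chart is viewed slightly from below, with some photo noise. On the South axis, Group A reaches 5.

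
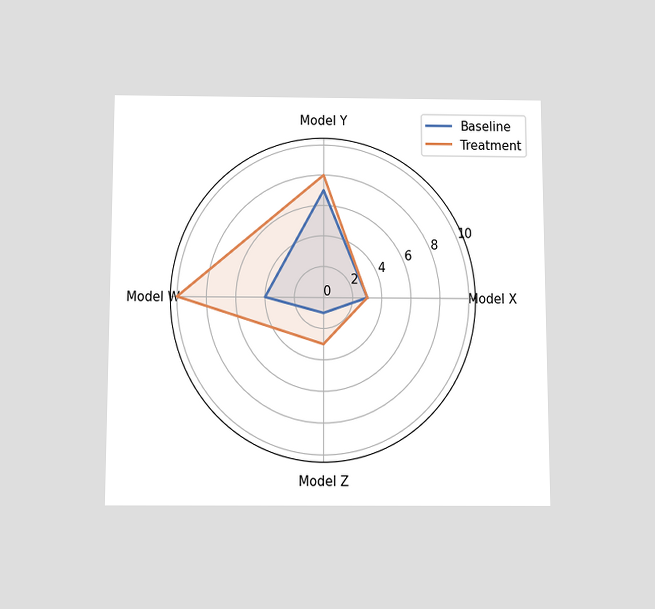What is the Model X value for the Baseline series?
3

The chart is viewed slightly from below. On the Model X axis, Baseline reaches 3.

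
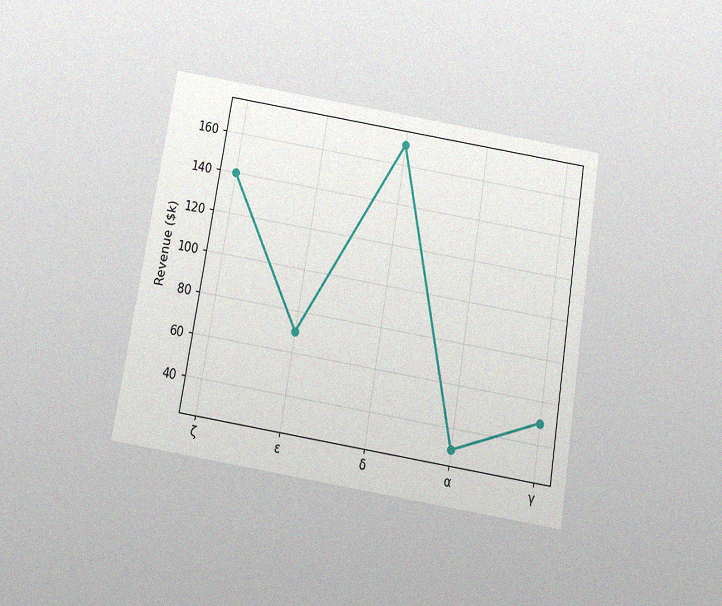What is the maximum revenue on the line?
$170k

The chart is tilted about 9° clockwise and viewed slightly from below, with some photo noise. The highest point is at δ, and reading across to the y-axis gives $170k.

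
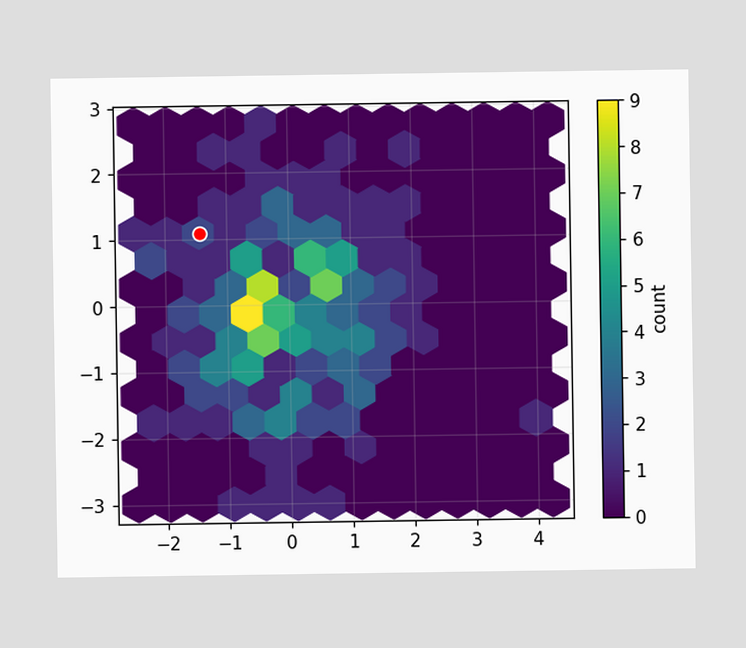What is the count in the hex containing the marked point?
The marked hex reads 2 on the colorbar.

2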